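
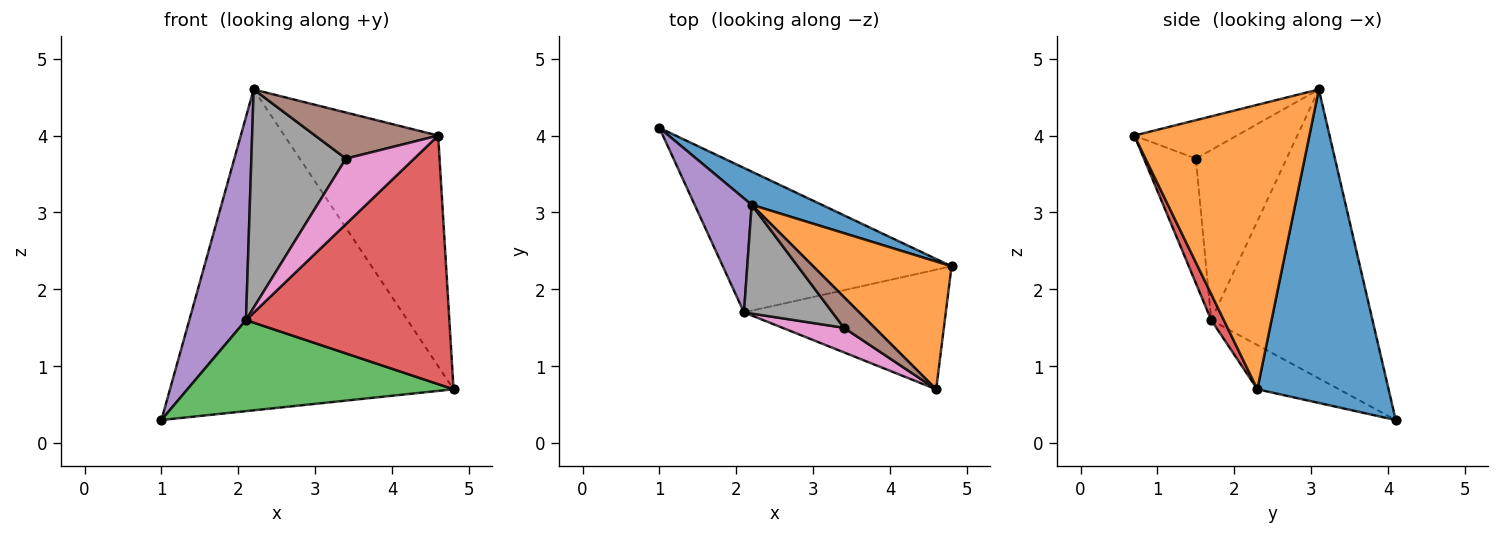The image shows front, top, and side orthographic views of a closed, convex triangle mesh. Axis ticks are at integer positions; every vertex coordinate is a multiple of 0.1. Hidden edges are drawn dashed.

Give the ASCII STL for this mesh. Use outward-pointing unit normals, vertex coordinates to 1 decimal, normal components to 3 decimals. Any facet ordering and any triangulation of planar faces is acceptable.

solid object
 facet normal 0.418 0.904 0.093
  outer loop
   vertex 2.2 3.1 4.6
   vertex 4.8 2.3 0.7
   vertex 1.0 4.1 0.3
  endloop
 endfacet
 facet normal 0.706 0.620 0.343
  outer loop
   vertex 2.2 3.1 4.6
   vertex 4.6 0.7 4.0
   vertex 4.8 2.3 0.7
  endloop
 endfacet
 facet normal -0.161 -0.526 -0.835
  outer loop
   vertex 2.1 1.7 1.6
   vertex 1.0 4.1 0.3
   vertex 4.8 2.3 0.7
  endloop
 endfacet
 facet normal 0.056 -0.900 -0.433
  outer loop
   vertex 2.1 1.7 1.6
   vertex 4.8 2.3 0.7
   vertex 4.6 0.7 4.0
  endloop
 endfacet
 facet normal -0.927 -0.326 0.183
  outer loop
   vertex 2.1 1.7 1.6
   vertex 2.2 3.1 4.6
   vertex 1.0 4.1 0.3
  endloop
 endfacet
 facet normal -0.570 -0.684 0.456
  outer loop
   vertex 3.4 1.5 3.7
   vertex 4.6 0.7 4.0
   vertex 2.2 3.1 4.6
  endloop
 endfacet
 facet normal -0.580 -0.763 0.286
  outer loop
   vertex 3.4 1.5 3.7
   vertex 2.1 1.7 1.6
   vertex 4.6 0.7 4.0
  endloop
 endfacet
 facet normal -0.651 -0.679 0.339
  outer loop
   vertex 3.4 1.5 3.7
   vertex 2.2 3.1 4.6
   vertex 2.1 1.7 1.6
  endloop
 endfacet
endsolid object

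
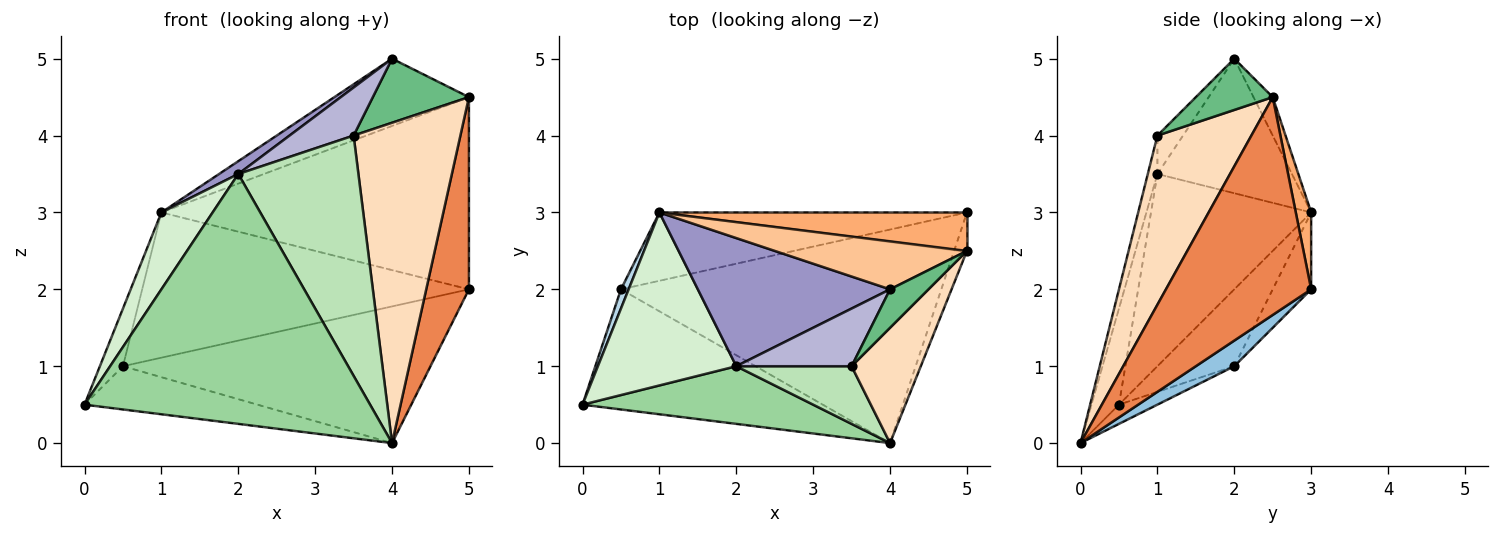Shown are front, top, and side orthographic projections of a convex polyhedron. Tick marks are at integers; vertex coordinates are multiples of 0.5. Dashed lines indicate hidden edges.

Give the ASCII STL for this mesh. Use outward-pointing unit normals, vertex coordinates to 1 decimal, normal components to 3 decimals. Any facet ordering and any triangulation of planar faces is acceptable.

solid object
 facet normal -0.075 0.338 -0.938
  outer loop
   vertex 0.5 2.0 1.0
   vertex 4.0 0.0 0.0
   vertex 0.0 0.5 0.5
  endloop
 endfacet
 facet normal 0.067 0.538 -0.840
  outer loop
   vertex 0.5 2.0 1.0
   vertex 5.0 3.0 2.0
   vertex 4.0 0.0 0.0
  endloop
 endfacet
 facet normal -0.953 0.286 0.095
  outer loop
   vertex 0.5 2.0 1.0
   vertex 0.0 0.5 0.5
   vertex 1.0 3.0 3.0
  endloop
 endfacet
 facet normal -0.106 0.900 -0.423
  outer loop
   vertex 0.5 2.0 1.0
   vertex 1.0 3.0 3.0
   vertex 5.0 3.0 2.0
  endloop
 endfacet
 facet normal 0.958 -0.282 -0.056
  outer loop
   vertex 5.0 2.5 4.5
   vertex 4.0 0.0 0.0
   vertex 5.0 3.0 2.0
  endloop
 endfacet
 facet normal 0.049 0.979 0.196
  outer loop
   vertex 5.0 2.5 4.5
   vertex 5.0 3.0 2.0
   vertex 1.0 3.0 3.0
  endloop
 endfacet
 facet normal -0.115 0.808 0.577
  outer loop
   vertex 5.0 2.5 4.5
   vertex 1.0 3.0 3.0
   vertex 4.0 2.0 5.0
  endloop
 endfacet
 facet normal 0.638 -0.725 0.261
  outer loop
   vertex 5.0 2.5 4.5
   vertex 3.5 1.0 4.0
   vertex 4.0 0.0 0.0
  endloop
 endfacet
 facet normal 0.566 -0.707 0.424
  outer loop
   vertex 5.0 2.5 4.5
   vertex 4.0 2.0 5.0
   vertex 3.5 1.0 4.0
  endloop
 endfacet
 facet normal -0.093 -0.970 0.224
  outer loop
   vertex 2.0 1.0 3.5
   vertex 0.0 0.5 0.5
   vertex 4.0 0.0 0.0
  endloop
 endfacet
 facet normal -0.078 -0.969 0.233
  outer loop
   vertex 2.0 1.0 3.5
   vertex 4.0 0.0 0.0
   vertex 3.5 1.0 4.0
  endloop
 endfacet
 facet normal -0.785 -0.251 0.566
  outer loop
   vertex 2.0 1.0 3.5
   vertex 1.0 3.0 3.0
   vertex 0.0 0.5 0.5
  endloop
 endfacet
 facet normal -0.572 -0.082 0.816
  outer loop
   vertex 2.0 1.0 3.5
   vertex 4.0 2.0 5.0
   vertex 1.0 3.0 3.0
  endloop
 endfacet
 facet normal -0.248 -0.620 0.744
  outer loop
   vertex 2.0 1.0 3.5
   vertex 3.5 1.0 4.0
   vertex 4.0 2.0 5.0
  endloop
 endfacet
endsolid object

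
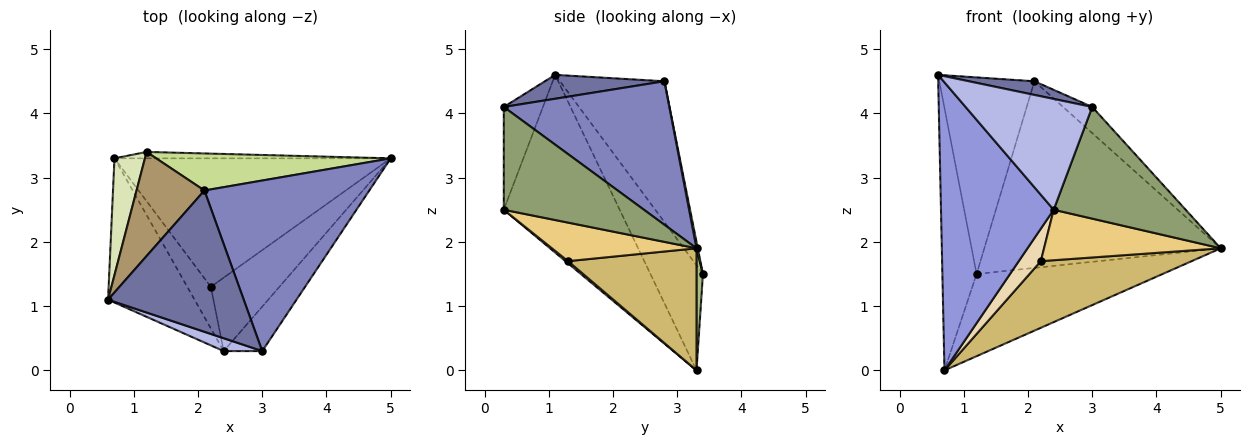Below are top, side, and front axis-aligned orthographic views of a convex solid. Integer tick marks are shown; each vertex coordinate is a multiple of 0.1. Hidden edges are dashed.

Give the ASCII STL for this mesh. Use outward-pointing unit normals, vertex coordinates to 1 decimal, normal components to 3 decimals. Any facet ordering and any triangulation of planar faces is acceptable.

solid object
 facet normal 0.173 -0.095 0.980
  outer loop
   vertex 2.1 2.8 4.5
   vertex 0.6 1.1 4.6
   vertex 3.0 0.3 4.1
  endloop
 endfacet
 facet normal 0.652 0.115 0.749
  outer loop
   vertex 2.1 2.8 4.5
   vertex 3.0 0.3 4.1
   vertex 5.0 3.3 1.9
  endloop
 endfacet
 facet normal -0.677 -0.658 -0.329
  outer loop
   vertex 2.4 0.3 2.5
   vertex 0.6 1.1 4.6
   vertex 0.7 3.3 0.0
  endloop
 endfacet
 facet normal -0.294 -0.950 0.110
  outer loop
   vertex 2.4 0.3 2.5
   vertex 3.0 0.3 4.1
   vertex 0.6 1.1 4.6
  endloop
 endfacet
 facet normal 0.702 -0.661 -0.263
  outer loop
   vertex 2.4 0.3 2.5
   vertex 5.0 3.3 1.9
   vertex 3.0 0.3 4.1
  endloop
 endfacet
 facet normal 0.034 0.996 -0.078
  outer loop
   vertex 1.2 3.4 1.5
   vertex 5.0 3.3 1.9
   vertex 0.7 3.3 0.0
  endloop
 endfacet
 facet normal 0.005 0.981 0.195
  outer loop
   vertex 1.2 3.4 1.5
   vertex 2.1 2.8 4.5
   vertex 5.0 3.3 1.9
  endloop
 endfacet
 facet normal -0.814 0.531 0.236
  outer loop
   vertex 1.2 3.4 1.5
   vertex 0.7 3.3 0.0
   vertex 0.6 1.1 4.6
  endloop
 endfacet
 facet normal -0.696 0.634 0.336
  outer loop
   vertex 1.2 3.4 1.5
   vertex 0.6 1.1 4.6
   vertex 2.1 2.8 4.5
  endloop
 endfacet
 facet normal 0.365 -0.429 -0.826
  outer loop
   vertex 2.2 1.3 1.7
   vertex 0.7 3.3 0.0
   vertex 5.0 3.3 1.9
  endloop
 endfacet
 facet normal 0.421 -0.514 -0.748
  outer loop
   vertex 2.2 1.3 1.7
   vertex 5.0 3.3 1.9
   vertex 2.4 0.3 2.5
  endloop
 endfacet
 facet normal 0.071 -0.614 -0.786
  outer loop
   vertex 2.2 1.3 1.7
   vertex 2.4 0.3 2.5
   vertex 0.7 3.3 0.0
  endloop
 endfacet
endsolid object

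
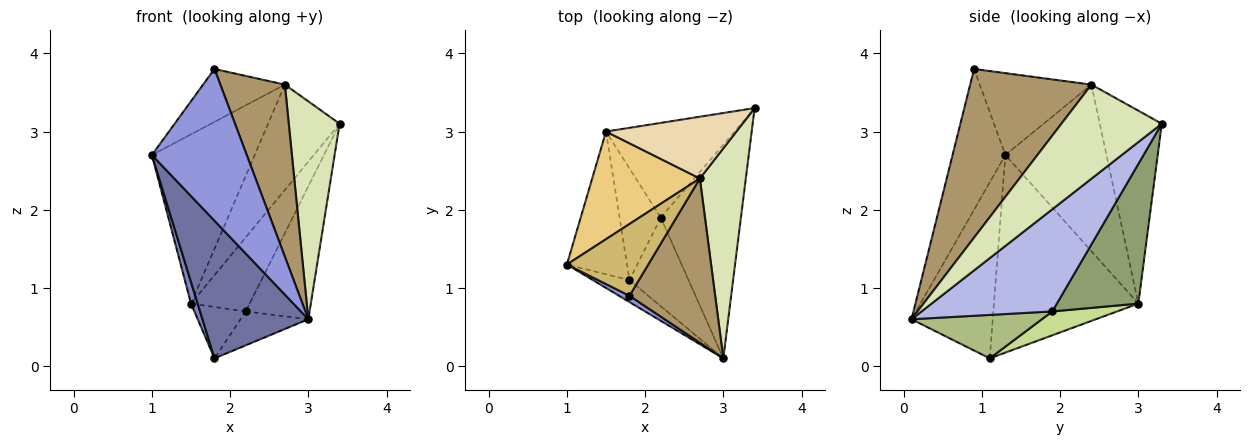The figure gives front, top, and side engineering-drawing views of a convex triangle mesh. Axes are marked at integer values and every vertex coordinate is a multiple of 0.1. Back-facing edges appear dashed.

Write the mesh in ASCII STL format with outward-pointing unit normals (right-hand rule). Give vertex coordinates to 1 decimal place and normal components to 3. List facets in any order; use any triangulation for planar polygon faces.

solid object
 facet normal -0.604 -0.787 -0.125
  outer loop
   vertex 1.8 1.1 0.1
   vertex 3.0 0.1 0.6
   vertex 1.0 1.3 2.7
  endloop
 endfacet
 facet normal -0.956 -0.044 -0.291
  outer loop
   vertex 1.5 3.0 0.8
   vertex 1.8 1.1 0.1
   vertex 1.0 1.3 2.7
  endloop
 endfacet
 facet normal -0.486 -0.873 0.036
  outer loop
   vertex 1.8 0.9 3.8
   vertex 1.0 1.3 2.7
   vertex 3.0 0.1 0.6
  endloop
 endfacet
 facet normal 0.734 0.358 -0.576
  outer loop
   vertex 2.2 1.9 0.7
   vertex 3.4 3.3 3.1
   vertex 3.0 0.1 0.6
  endloop
 endfacet
 facet normal 0.650 0.468 -0.598
  outer loop
   vertex 2.2 1.9 0.7
   vertex 1.5 3.0 0.8
   vertex 3.4 3.3 3.1
  endloop
 endfacet
 facet normal 0.566 0.294 -0.770
  outer loop
   vertex 2.2 1.9 0.7
   vertex 3.0 0.1 0.6
   vertex 1.8 1.1 0.1
  endloop
 endfacet
 facet normal 0.466 0.370 -0.804
  outer loop
   vertex 2.2 1.9 0.7
   vertex 1.8 1.1 0.1
   vertex 1.5 3.0 0.8
  endloop
 endfacet
 facet normal 0.818 -0.414 0.399
  outer loop
   vertex 2.7 2.4 3.6
   vertex 3.0 0.1 0.6
   vertex 3.4 3.3 3.1
  endloop
 endfacet
 facet normal 0.805 -0.429 0.409
  outer loop
   vertex 2.7 2.4 3.6
   vertex 1.8 0.9 3.8
   vertex 3.0 0.1 0.6
  endloop
 endfacet
 facet normal -0.629 0.461 0.625
  outer loop
   vertex 2.7 2.4 3.6
   vertex 1.0 1.3 2.7
   vertex 1.8 0.9 3.8
  endloop
 endfacet
 facet normal -0.639 0.649 0.413
  outer loop
   vertex 2.7 2.4 3.6
   vertex 1.5 3.0 0.8
   vertex 1.0 1.3 2.7
  endloop
 endfacet
 facet normal -0.599 0.691 0.405
  outer loop
   vertex 2.7 2.4 3.6
   vertex 3.4 3.3 3.1
   vertex 1.5 3.0 0.8
  endloop
 endfacet
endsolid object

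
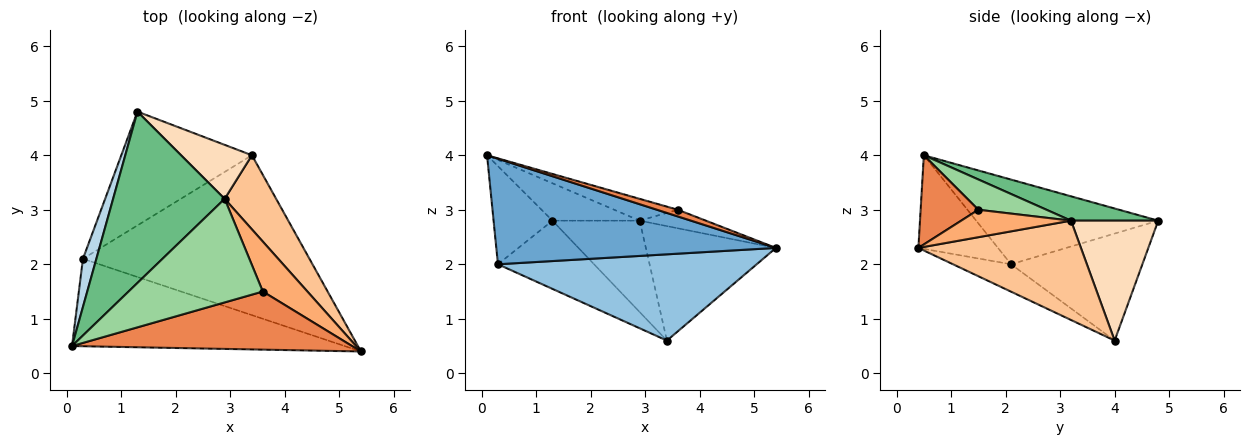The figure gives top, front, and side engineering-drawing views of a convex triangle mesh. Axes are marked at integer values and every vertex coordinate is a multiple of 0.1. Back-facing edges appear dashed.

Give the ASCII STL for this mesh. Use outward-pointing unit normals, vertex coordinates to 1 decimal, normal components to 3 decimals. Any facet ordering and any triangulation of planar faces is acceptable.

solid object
 facet normal -0.214 -0.752 -0.623
  outer loop
   vertex 0.3 2.1 2.0
   vertex 5.4 0.4 2.3
   vertex 0.1 0.5 4.0
  endloop
 endfacet
 facet normal -0.106 -0.472 -0.875
  outer loop
   vertex 0.3 2.1 2.0
   vertex 3.4 4.0 0.6
   vertex 5.4 0.4 2.3
  endloop
 endfacet
 facet normal -0.941 0.304 0.149
  outer loop
   vertex 0.3 2.1 2.0
   vertex 0.1 0.5 4.0
   vertex 1.3 4.8 2.8
  endloop
 endfacet
 facet normal -0.575 0.421 -0.702
  outer loop
   vertex 0.3 2.1 2.0
   vertex 1.3 4.8 2.8
   vertex 3.4 4.0 0.6
  endloop
 endfacet
 facet normal 0.302 -0.109 0.947
  outer loop
   vertex 3.6 1.5 3.0
   vertex 0.1 0.5 4.0
   vertex 5.4 0.4 2.3
  endloop
 endfacet
 facet normal 0.500 0.301 0.812
  outer loop
   vertex 2.9 3.2 2.8
   vertex 3.6 1.5 3.0
   vertex 5.4 0.4 2.3
  endloop
 endfacet
 facet normal 0.724 0.579 0.375
  outer loop
   vertex 2.9 3.2 2.8
   vertex 5.4 0.4 2.3
   vertex 3.4 4.0 0.6
  endloop
 endfacet
 facet normal 0.652 0.652 0.386
  outer loop
   vertex 2.9 3.2 2.8
   vertex 3.4 4.0 0.6
   vertex 1.3 4.8 2.8
  endloop
 endfacet
 facet normal 0.208 0.208 0.956
  outer loop
   vertex 2.9 3.2 2.8
   vertex 1.3 4.8 2.8
   vertex 0.1 0.5 4.0
  endloop
 endfacet
 facet normal 0.216 0.201 0.956
  outer loop
   vertex 2.9 3.2 2.8
   vertex 0.1 0.5 4.0
   vertex 3.6 1.5 3.0
  endloop
 endfacet
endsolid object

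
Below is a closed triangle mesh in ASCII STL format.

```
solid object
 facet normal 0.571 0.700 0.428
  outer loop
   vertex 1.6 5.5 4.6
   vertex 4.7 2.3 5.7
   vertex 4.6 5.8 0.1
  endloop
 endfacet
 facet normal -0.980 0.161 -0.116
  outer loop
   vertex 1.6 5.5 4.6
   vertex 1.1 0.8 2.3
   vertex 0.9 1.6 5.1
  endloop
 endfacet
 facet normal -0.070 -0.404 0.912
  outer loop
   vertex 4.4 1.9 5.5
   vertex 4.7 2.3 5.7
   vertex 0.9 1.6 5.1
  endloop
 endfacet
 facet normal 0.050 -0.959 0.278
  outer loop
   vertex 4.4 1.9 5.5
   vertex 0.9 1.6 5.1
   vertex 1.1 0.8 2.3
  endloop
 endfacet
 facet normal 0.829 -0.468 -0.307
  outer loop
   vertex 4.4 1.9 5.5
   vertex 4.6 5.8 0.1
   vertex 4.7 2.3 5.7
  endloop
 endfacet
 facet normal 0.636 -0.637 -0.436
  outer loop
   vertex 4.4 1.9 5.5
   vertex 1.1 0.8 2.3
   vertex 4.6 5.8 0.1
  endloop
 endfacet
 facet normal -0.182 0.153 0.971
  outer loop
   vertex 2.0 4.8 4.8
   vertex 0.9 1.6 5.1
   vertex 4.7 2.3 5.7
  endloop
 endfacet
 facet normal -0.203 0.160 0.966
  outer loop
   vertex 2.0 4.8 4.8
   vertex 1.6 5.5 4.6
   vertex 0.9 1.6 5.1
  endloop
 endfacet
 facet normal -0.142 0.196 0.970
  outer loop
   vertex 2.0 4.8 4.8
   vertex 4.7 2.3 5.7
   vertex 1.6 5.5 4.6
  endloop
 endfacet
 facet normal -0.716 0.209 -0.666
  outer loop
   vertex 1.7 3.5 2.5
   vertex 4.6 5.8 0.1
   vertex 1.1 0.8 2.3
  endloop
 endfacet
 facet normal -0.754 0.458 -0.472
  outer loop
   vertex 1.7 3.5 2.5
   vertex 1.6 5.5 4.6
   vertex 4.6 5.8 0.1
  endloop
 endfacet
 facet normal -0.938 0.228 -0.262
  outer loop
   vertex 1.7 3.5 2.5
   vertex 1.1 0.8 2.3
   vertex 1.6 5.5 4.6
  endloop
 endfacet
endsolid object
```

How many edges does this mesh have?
18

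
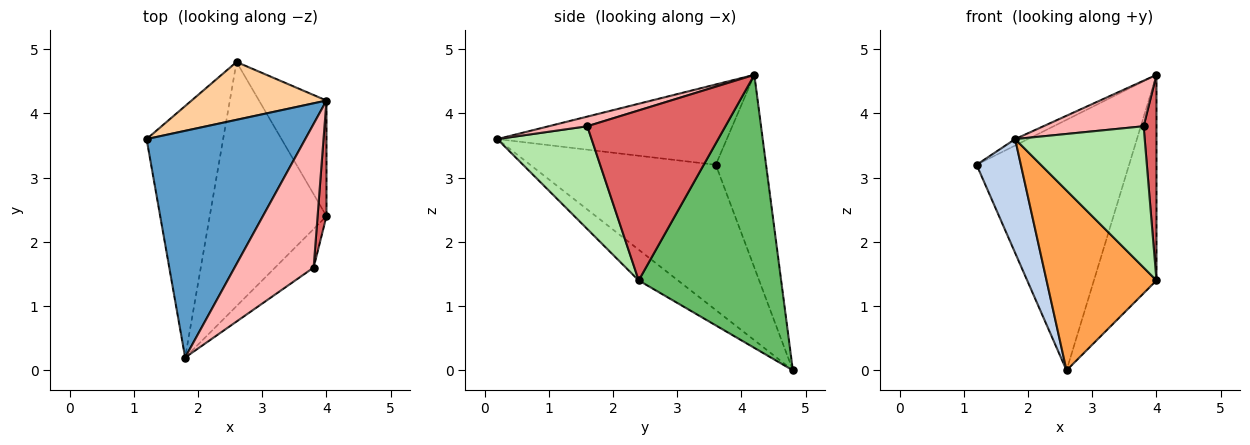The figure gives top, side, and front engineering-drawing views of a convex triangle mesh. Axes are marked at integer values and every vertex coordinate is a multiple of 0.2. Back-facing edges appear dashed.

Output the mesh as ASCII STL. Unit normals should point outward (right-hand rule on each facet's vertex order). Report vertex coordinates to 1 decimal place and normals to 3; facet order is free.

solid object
 facet normal -0.451 0.025 0.892
  outer loop
   vertex 4.0 4.2 4.6
   vertex 1.2 3.6 3.2
   vertex 1.8 0.2 3.6
  endloop
 endfacet
 facet normal -0.866 -0.206 -0.456
  outer loop
   vertex 2.6 4.8 0.0
   vertex 1.8 0.2 3.6
   vertex 1.2 3.6 3.2
  endloop
 endfacet
 facet normal -0.207 -0.580 -0.788
  outer loop
   vertex 2.6 4.8 0.0
   vertex 4.0 2.4 1.4
   vertex 1.8 0.2 3.6
  endloop
 endfacet
 facet normal -0.306 0.928 0.214
  outer loop
   vertex 2.6 4.8 0.0
   vertex 1.2 3.6 3.2
   vertex 4.0 4.2 4.6
  endloop
 endfacet
 facet normal 0.893 0.392 -0.221
  outer loop
   vertex 2.6 4.8 0.0
   vertex 4.0 4.2 4.6
   vertex 4.0 2.4 1.4
  endloop
 endfacet
 facet normal 0.574 -0.790 -0.215
  outer loop
   vertex 3.8 1.6 3.8
   vertex 1.8 0.2 3.6
   vertex 4.0 2.4 1.4
  endloop
 endfacet
 facet normal 0.994 -0.092 0.052
  outer loop
   vertex 3.8 1.6 3.8
   vertex 4.0 2.4 1.4
   vertex 4.0 4.2 4.6
  endloop
 endfacet
 facet normal 0.115 -0.300 0.947
  outer loop
   vertex 3.8 1.6 3.8
   vertex 4.0 4.2 4.6
   vertex 1.8 0.2 3.6
  endloop
 endfacet
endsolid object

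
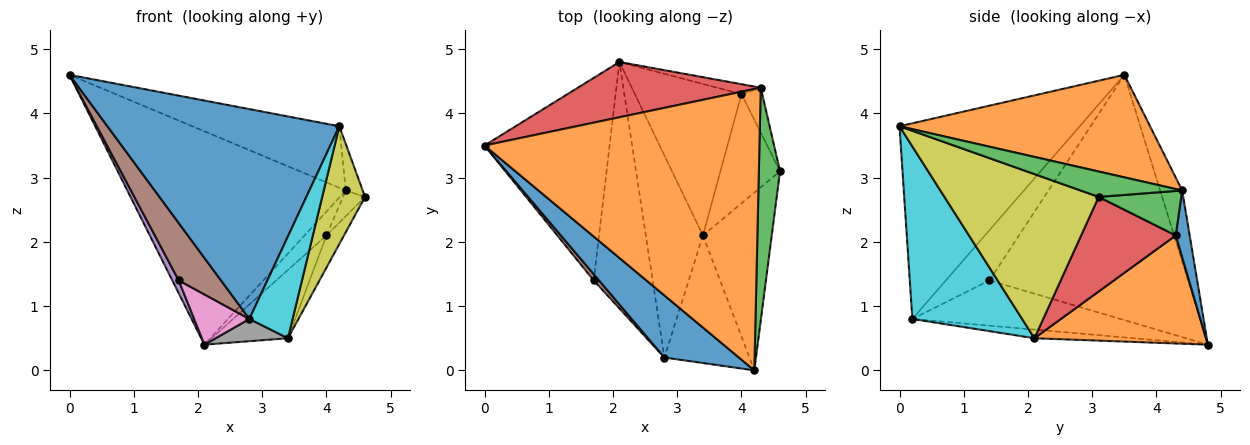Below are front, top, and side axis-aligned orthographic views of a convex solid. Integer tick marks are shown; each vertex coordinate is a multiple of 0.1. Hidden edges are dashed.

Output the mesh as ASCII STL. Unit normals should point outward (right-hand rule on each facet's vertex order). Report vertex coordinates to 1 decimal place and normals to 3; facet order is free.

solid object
 facet normal -0.597 -0.769 0.228
  outer loop
   vertex 2.8 0.2 0.8
   vertex 4.2 0.0 3.8
   vertex 0.0 3.5 4.6
  endloop
 endfacet
 facet normal 0.342 0.201 0.918
  outer loop
   vertex 4.3 4.4 2.8
   vertex 0.0 3.5 4.6
   vertex 4.2 0.0 3.8
  endloop
 endfacet
 facet normal 0.762 0.127 0.635
  outer loop
   vertex 4.3 4.4 2.8
   vertex 4.2 0.0 3.8
   vertex 4.6 3.1 2.7
  endloop
 endfacet
 facet normal -0.097 0.963 0.250
  outer loop
   vertex 4.3 4.4 2.8
   vertex 2.1 4.8 0.4
   vertex 0.0 3.5 4.6
  endloop
 endfacet
 facet normal -0.890 -0.029 -0.454
  outer loop
   vertex 1.7 1.4 1.4
   vertex 0.0 3.5 4.6
   vertex 2.1 4.8 0.4
  endloop
 endfacet
 facet normal -0.716 -0.694 0.075
  outer loop
   vertex 1.7 1.4 1.4
   vertex 2.8 0.2 0.8
   vertex 0.0 3.5 4.6
  endloop
 endfacet
 facet normal -0.601 -0.160 -0.783
  outer loop
   vertex 1.7 1.4 1.4
   vertex 2.1 4.8 0.4
   vertex 2.8 0.2 0.8
  endloop
 endfacet
 facet normal -0.149 -0.108 -0.983
  outer loop
   vertex 3.4 2.1 0.5
   vertex 2.8 0.2 0.8
   vertex 2.1 4.8 0.4
  endloop
 endfacet
 facet normal 0.893 -0.248 -0.375
  outer loop
   vertex 3.4 2.1 0.5
   vertex 4.6 3.1 2.7
   vertex 4.2 0.0 3.8
  endloop
 endfacet
 facet normal 0.846 -0.333 -0.417
  outer loop
   vertex 3.4 2.1 0.5
   vertex 4.2 0.0 3.8
   vertex 2.8 0.2 0.8
  endloop
 endfacet
 facet normal 0.505 0.797 -0.330
  outer loop
   vertex 4.0 4.3 2.1
   vertex 2.1 4.8 0.4
   vertex 4.3 4.4 2.8
  endloop
 endfacet
 facet normal 0.679 0.302 -0.670
  outer loop
   vertex 4.0 4.3 2.1
   vertex 3.4 2.1 0.5
   vertex 2.1 4.8 0.4
  endloop
 endfacet
 facet normal 0.881 0.235 -0.411
  outer loop
   vertex 4.0 4.3 2.1
   vertex 4.3 4.4 2.8
   vertex 4.6 3.1 2.7
  endloop
 endfacet
 facet normal 0.836 0.155 -0.526
  outer loop
   vertex 4.0 4.3 2.1
   vertex 4.6 3.1 2.7
   vertex 3.4 2.1 0.5
  endloop
 endfacet
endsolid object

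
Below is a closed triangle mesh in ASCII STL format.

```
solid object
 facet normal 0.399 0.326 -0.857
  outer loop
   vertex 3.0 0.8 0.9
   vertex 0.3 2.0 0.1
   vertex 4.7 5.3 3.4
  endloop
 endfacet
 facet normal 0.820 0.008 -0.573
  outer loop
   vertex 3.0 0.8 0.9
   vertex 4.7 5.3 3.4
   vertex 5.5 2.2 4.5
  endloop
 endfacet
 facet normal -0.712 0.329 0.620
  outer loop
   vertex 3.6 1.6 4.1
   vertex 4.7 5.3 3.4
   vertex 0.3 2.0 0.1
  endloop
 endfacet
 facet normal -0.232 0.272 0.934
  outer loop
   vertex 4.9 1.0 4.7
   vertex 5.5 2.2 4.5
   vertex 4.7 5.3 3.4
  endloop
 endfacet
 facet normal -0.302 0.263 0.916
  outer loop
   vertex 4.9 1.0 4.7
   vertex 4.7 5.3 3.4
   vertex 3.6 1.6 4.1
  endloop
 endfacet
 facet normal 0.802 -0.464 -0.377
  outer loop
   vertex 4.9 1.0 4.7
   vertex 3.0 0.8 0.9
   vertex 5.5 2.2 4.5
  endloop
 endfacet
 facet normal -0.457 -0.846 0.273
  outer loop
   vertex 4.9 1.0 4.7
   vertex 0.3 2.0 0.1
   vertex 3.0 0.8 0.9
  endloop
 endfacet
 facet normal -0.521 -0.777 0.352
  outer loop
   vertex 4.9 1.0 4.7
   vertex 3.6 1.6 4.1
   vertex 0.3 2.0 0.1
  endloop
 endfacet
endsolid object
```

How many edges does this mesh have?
12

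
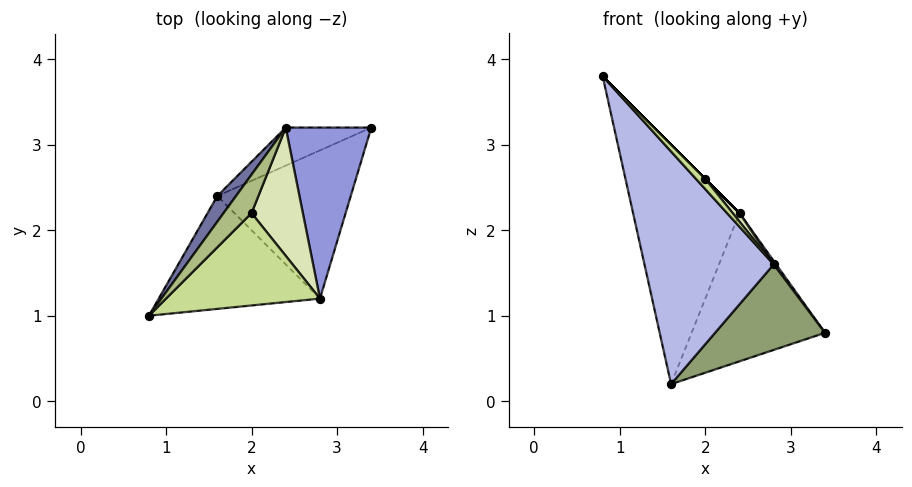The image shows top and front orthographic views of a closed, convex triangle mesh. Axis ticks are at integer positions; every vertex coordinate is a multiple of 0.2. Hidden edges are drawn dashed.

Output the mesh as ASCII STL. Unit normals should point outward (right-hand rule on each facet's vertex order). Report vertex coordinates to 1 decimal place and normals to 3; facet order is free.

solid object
 facet normal -0.783 0.618 0.066
  outer loop
   vertex 1.6 2.4 0.2
   vertex 0.8 1.0 3.8
   vertex 2.4 3.2 2.2
  endloop
 endfacet
 facet normal -0.328 0.915 -0.235
  outer loop
   vertex 1.6 2.4 0.2
   vertex 2.4 3.2 2.2
   vertex 3.4 3.2 0.8
  endloop
 endfacet
 facet normal 0.814 -0.012 0.581
  outer loop
   vertex 2.8 1.2 1.6
   vertex 3.4 3.2 0.8
   vertex 2.4 3.2 2.2
  endloop
 endfacet
 facet normal -0.364 -0.838 -0.407
  outer loop
   vertex 2.8 1.2 1.6
   vertex 0.8 1.0 3.8
   vertex 1.6 2.4 0.2
  endloop
 endfacet
 facet normal 0.455 -0.445 -0.771
  outer loop
   vertex 2.8 1.2 1.6
   vertex 1.6 2.4 0.2
   vertex 3.4 3.2 0.8
  endloop
 endfacet
 facet normal 0.707 0.000 0.707
  outer loop
   vertex 2.0 2.2 2.6
   vertex 2.4 3.2 2.2
   vertex 0.8 1.0 3.8
  endloop
 endfacet
 facet normal 0.741 -0.074 0.667
  outer loop
   vertex 2.0 2.2 2.6
   vertex 0.8 1.0 3.8
   vertex 2.8 1.2 1.6
  endloop
 endfacet
 facet normal 0.759 -0.043 0.650
  outer loop
   vertex 2.0 2.2 2.6
   vertex 2.8 1.2 1.6
   vertex 2.4 3.2 2.2
  endloop
 endfacet
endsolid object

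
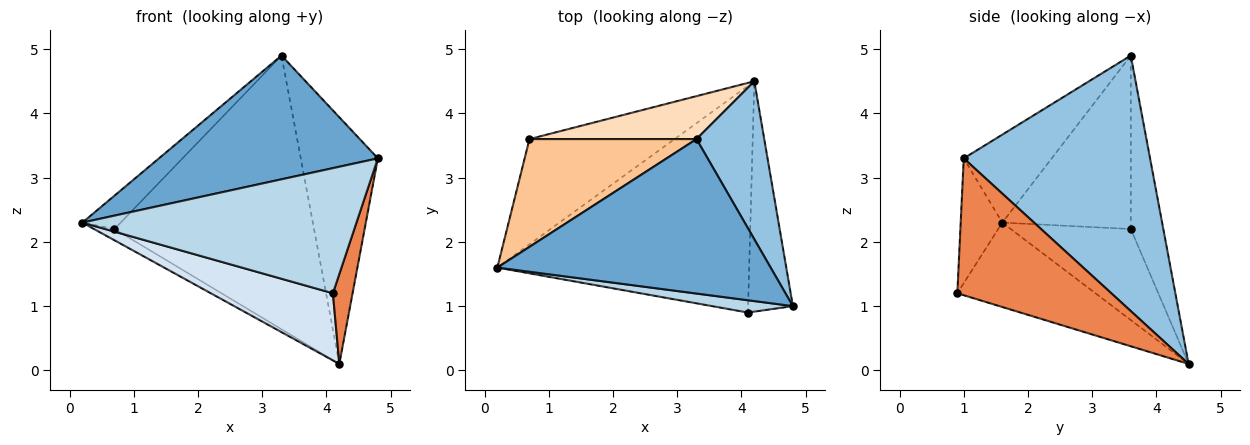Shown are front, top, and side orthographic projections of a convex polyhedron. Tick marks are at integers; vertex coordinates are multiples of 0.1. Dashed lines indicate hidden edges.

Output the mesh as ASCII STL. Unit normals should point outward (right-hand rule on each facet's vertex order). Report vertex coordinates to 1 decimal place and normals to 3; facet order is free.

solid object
 facet normal -0.244 -0.606 0.757
  outer loop
   vertex 3.3 3.6 4.9
   vertex 0.2 1.6 2.3
   vertex 4.8 1.0 3.3
  endloop
 endfacet
 facet normal 0.897 0.371 0.238
  outer loop
   vertex 3.3 3.6 4.9
   vertex 4.8 1.0 3.3
   vertex 4.2 4.5 0.1
  endloop
 endfacet
 facet normal -0.149 -0.984 0.097
  outer loop
   vertex 4.1 0.9 1.2
   vertex 4.8 1.0 3.3
   vertex 0.2 1.6 2.3
  endloop
 endfacet
 facet normal -0.306 -0.270 -0.913
  outer loop
   vertex 4.1 0.9 1.2
   vertex 0.2 1.6 2.3
   vertex 4.2 4.5 0.1
  endloop
 endfacet
 facet normal 0.943 -0.121 -0.309
  outer loop
   vertex 4.1 0.9 1.2
   vertex 4.2 4.5 0.1
   vertex 4.8 1.0 3.3
  endloop
 endfacet
 facet normal -0.529 0.090 -0.844
  outer loop
   vertex 0.7 3.6 2.2
   vertex 4.2 4.5 0.1
   vertex 0.2 1.6 2.3
  endloop
 endfacet
 facet normal -0.704 0.210 0.678
  outer loop
   vertex 0.7 3.6 2.2
   vertex 0.2 1.6 2.3
   vertex 3.3 3.6 4.9
  endloop
 endfacet
 facet normal -0.159 0.975 0.153
  outer loop
   vertex 0.7 3.6 2.2
   vertex 3.3 3.6 4.9
   vertex 4.2 4.5 0.1
  endloop
 endfacet
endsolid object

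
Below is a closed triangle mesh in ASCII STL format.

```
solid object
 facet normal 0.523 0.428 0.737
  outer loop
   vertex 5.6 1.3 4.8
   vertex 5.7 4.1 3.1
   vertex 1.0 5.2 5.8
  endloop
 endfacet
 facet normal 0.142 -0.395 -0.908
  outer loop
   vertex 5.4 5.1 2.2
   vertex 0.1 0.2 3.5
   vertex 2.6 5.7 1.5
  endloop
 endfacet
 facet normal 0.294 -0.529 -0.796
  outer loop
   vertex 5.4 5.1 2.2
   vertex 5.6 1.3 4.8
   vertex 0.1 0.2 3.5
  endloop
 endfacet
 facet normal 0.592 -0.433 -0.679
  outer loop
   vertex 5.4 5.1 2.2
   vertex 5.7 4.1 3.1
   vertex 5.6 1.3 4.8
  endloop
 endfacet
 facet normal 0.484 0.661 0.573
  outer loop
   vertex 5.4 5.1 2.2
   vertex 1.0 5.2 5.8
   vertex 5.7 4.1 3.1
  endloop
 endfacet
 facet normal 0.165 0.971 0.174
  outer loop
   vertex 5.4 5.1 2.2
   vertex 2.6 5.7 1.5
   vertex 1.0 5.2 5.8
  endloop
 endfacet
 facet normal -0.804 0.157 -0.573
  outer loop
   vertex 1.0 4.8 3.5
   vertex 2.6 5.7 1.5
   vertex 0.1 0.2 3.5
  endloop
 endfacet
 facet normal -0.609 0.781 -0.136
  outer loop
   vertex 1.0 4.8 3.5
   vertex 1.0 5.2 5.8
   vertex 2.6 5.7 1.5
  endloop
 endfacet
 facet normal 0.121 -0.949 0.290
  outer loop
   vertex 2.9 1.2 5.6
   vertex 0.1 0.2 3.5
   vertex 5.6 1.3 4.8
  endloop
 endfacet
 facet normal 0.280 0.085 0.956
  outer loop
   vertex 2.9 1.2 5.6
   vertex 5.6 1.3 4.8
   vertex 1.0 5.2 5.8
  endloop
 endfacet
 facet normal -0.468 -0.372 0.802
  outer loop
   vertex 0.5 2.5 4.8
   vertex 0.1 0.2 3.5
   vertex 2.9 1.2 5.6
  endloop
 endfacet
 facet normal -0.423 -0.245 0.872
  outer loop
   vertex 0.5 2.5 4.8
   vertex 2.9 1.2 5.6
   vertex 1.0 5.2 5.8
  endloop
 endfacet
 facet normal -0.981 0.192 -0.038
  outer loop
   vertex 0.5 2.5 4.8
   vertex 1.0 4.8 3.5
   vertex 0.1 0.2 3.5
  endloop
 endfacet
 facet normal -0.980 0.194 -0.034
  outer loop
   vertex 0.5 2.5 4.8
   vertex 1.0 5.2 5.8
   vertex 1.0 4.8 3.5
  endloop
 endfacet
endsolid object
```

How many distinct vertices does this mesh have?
9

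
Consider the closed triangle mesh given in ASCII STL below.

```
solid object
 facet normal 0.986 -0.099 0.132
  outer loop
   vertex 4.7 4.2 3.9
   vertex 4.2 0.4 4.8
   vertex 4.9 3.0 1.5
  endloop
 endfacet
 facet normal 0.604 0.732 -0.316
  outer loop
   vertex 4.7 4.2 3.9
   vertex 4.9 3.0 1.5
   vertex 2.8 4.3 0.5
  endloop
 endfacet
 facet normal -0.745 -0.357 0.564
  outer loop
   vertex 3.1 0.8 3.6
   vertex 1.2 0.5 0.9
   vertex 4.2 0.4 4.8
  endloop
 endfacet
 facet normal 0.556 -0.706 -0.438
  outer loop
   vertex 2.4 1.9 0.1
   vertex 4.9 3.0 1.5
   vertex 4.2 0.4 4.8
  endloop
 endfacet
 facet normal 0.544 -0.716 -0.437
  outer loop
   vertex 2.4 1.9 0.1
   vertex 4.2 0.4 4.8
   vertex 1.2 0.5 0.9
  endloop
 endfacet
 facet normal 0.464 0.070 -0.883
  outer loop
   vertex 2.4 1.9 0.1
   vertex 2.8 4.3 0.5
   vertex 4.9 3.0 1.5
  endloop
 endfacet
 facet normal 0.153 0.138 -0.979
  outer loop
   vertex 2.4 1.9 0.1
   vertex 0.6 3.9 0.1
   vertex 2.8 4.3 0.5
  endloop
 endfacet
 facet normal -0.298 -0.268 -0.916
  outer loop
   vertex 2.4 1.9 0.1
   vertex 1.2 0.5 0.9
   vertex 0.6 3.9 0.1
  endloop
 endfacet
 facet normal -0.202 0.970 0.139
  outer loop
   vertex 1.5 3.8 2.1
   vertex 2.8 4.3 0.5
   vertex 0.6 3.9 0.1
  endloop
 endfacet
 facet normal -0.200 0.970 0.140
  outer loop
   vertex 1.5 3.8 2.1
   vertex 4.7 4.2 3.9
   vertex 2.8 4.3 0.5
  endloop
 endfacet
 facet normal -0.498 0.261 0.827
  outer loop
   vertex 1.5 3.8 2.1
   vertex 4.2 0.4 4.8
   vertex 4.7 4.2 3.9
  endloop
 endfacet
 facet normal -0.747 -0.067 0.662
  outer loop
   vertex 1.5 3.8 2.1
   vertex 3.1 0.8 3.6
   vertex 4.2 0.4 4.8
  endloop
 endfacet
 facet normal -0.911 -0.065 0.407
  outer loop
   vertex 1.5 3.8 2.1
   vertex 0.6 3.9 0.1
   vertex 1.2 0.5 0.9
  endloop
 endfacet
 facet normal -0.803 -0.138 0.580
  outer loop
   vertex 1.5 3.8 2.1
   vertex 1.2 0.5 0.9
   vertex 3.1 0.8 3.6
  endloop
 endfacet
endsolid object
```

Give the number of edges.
21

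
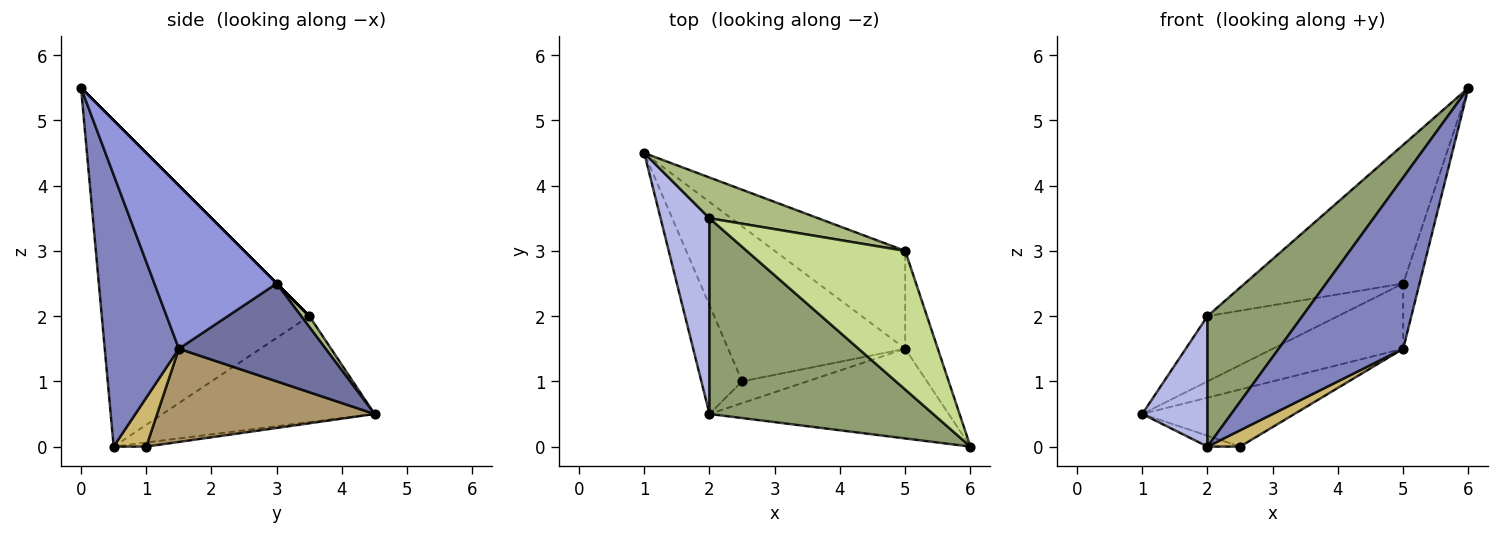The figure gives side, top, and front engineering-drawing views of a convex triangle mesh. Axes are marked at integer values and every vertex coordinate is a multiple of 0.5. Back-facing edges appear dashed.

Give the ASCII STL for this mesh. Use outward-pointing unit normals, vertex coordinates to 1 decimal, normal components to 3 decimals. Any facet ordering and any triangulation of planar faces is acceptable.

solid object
 facet normal 0.529 0.471 -0.706
  outer loop
   vertex 5.0 1.5 1.5
   vertex 1.0 4.5 0.5
   vertex 5.0 3.0 2.5
  endloop
 endfacet
 facet normal 0.466 -0.784 -0.410
  outer loop
   vertex 5.0 1.5 1.5
   vertex 6.0 0.0 5.5
   vertex 2.0 0.5 0.0
  endloop
 endfacet
 facet normal 0.972 0.130 -0.194
  outer loop
   vertex 5.0 1.5 1.5
   vertex 5.0 3.0 2.5
   vertex 6.0 0.0 5.5
  endloop
 endfacet
 facet normal -0.874 -0.269 0.404
  outer loop
   vertex 2.0 3.5 2.0
   vertex 1.0 4.5 0.5
   vertex 2.0 0.5 0.0
  endloop
 endfacet
 facet normal -0.772 -0.353 0.529
  outer loop
   vertex 2.0 3.5 2.0
   vertex 2.0 0.5 0.0
   vertex 6.0 0.0 5.5
  endloop
 endfacet
 facet normal 0.053 0.847 0.529
  outer loop
   vertex 2.0 3.5 2.0
   vertex 5.0 3.0 2.5
   vertex 1.0 4.5 0.5
  endloop
 endfacet
 facet normal 0.000 0.707 0.707
  outer loop
   vertex 2.0 3.5 2.0
   vertex 6.0 0.0 5.5
   vertex 5.0 3.0 2.5
  endloop
 endfacet
 facet normal -0.099 0.099 -0.990
  outer loop
   vertex 2.5 1.0 0.0
   vertex 2.0 0.5 0.0
   vertex 1.0 4.5 0.5
  endloop
 endfacet
 facet normal 0.443 0.310 -0.841
  outer loop
   vertex 2.5 1.0 0.0
   vertex 1.0 4.5 0.5
   vertex 5.0 1.5 1.5
  endloop
 endfacet
 facet normal 0.514 -0.514 -0.686
  outer loop
   vertex 2.5 1.0 0.0
   vertex 5.0 1.5 1.5
   vertex 2.0 0.5 0.0
  endloop
 endfacet
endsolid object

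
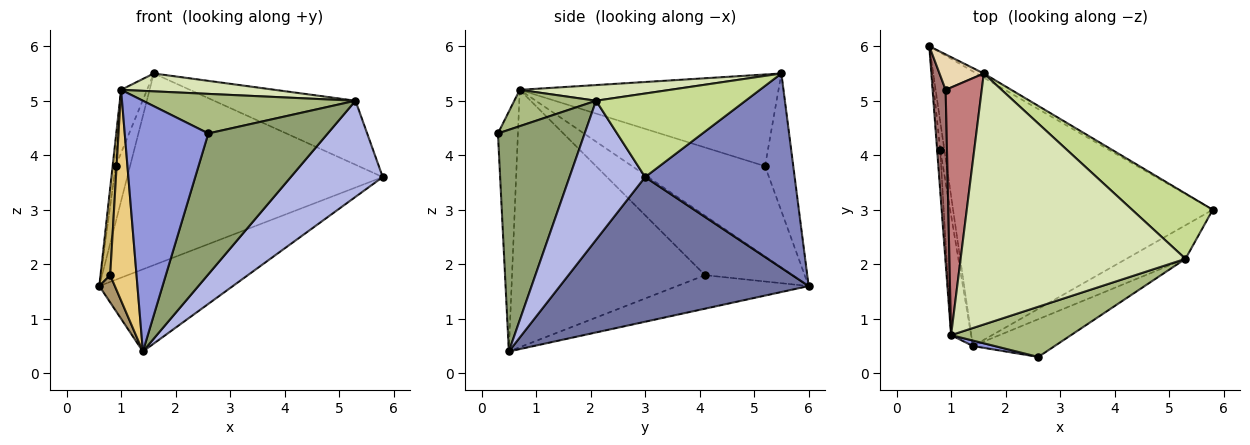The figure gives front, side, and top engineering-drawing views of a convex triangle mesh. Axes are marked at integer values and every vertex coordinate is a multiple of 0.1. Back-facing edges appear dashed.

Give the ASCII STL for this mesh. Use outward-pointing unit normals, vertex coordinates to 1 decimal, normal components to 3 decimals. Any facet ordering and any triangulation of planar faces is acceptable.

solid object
 facet normal 0.471 0.253 -0.845
  outer loop
   vertex 1.4 0.5 0.4
   vertex 0.6 6.0 1.6
   vertex 5.8 3.0 3.6
  endloop
 endfacet
 facet normal 0.505 0.863 -0.019
  outer loop
   vertex 1.6 5.5 5.5
   vertex 5.8 3.0 3.6
   vertex 0.6 6.0 1.6
  endloop
 endfacet
 facet normal -0.233 -0.972 0.021
  outer loop
   vertex 1.0 0.7 5.2
   vertex 1.4 0.5 0.4
   vertex 2.6 0.3 4.4
  endloop
 endfacet
 facet normal 0.613 -0.746 -0.260
  outer loop
   vertex 5.3 2.1 5.0
   vertex 1.4 0.5 0.4
   vertex 5.8 3.0 3.6
  endloop
 endfacet
 facet normal 0.574 -0.791 -0.212
  outer loop
   vertex 5.3 2.1 5.0
   vertex 2.6 0.3 4.4
   vertex 1.4 0.5 0.4
  endloop
 endfacet
 facet normal 0.232 -0.602 0.764
  outer loop
   vertex 5.3 2.1 5.0
   vertex 1.0 0.7 5.2
   vertex 2.6 0.3 4.4
  endloop
 endfacet
 facet normal 0.595 0.563 0.574
  outer loop
   vertex 5.3 2.1 5.0
   vertex 5.8 3.0 3.6
   vertex 1.6 5.5 5.5
  endloop
 endfacet
 facet normal 0.069 -0.071 0.995
  outer loop
   vertex 5.3 2.1 5.0
   vertex 1.6 5.5 5.5
   vertex 1.0 0.7 5.2
  endloop
 endfacet
 facet normal -0.986 -0.117 -0.122
  outer loop
   vertex 0.8 4.1 1.8
   vertex 0.6 6.0 1.6
   vertex 1.4 0.5 0.4
  endloop
 endfacet
 facet normal -0.993 -0.110 -0.052
  outer loop
   vertex 0.8 4.1 1.8
   vertex 1.0 0.7 5.2
   vertex 0.6 6.0 1.6
  endloop
 endfacet
 facet normal -0.988 -0.135 -0.077
  outer loop
   vertex 0.8 4.1 1.8
   vertex 1.4 0.5 0.4
   vertex 1.0 0.7 5.2
  endloop
 endfacet
 facet normal -0.856 0.437 0.276
  outer loop
   vertex 0.9 5.2 3.8
   vertex 1.6 5.5 5.5
   vertex 0.6 6.0 1.6
  endloop
 endfacet
 facet normal -0.989 0.023 0.143
  outer loop
   vertex 0.9 5.2 3.8
   vertex 0.6 6.0 1.6
   vertex 1.0 0.7 5.2
  endloop
 endfacet
 facet normal -0.926 0.093 0.365
  outer loop
   vertex 0.9 5.2 3.8
   vertex 1.0 0.7 5.2
   vertex 1.6 5.5 5.5
  endloop
 endfacet
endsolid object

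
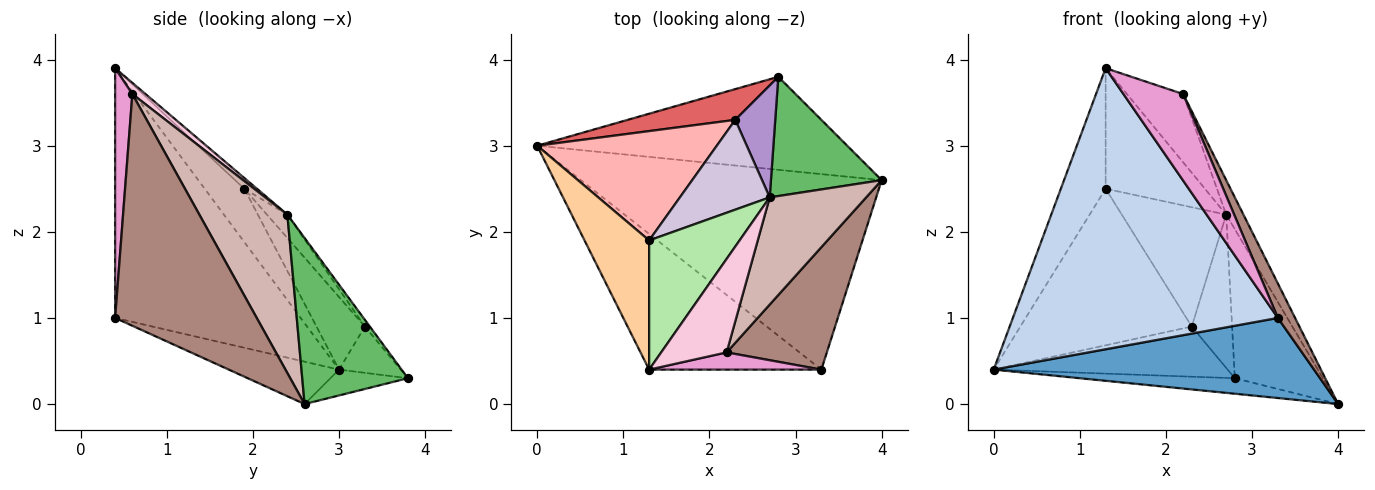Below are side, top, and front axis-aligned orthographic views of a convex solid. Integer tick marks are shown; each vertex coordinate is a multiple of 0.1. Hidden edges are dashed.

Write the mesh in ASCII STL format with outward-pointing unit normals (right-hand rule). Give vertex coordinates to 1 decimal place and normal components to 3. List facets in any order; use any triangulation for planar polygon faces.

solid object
 facet normal -0.129 -0.376 -0.918
  outer loop
   vertex 3.3 0.4 1.0
   vertex 0.0 3.0 0.4
   vertex 4.0 2.6 0.0
  endloop
 endfacet
 facet normal -0.533 -0.762 -0.368
  outer loop
   vertex 3.3 0.4 1.0
   vertex 1.3 0.4 3.9
   vertex 0.0 3.0 0.4
  endloop
 endfacet
 facet normal -0.082 0.164 -0.983
  outer loop
   vertex 2.8 3.8 0.3
   vertex 4.0 2.6 0.0
   vertex 0.0 3.0 0.4
  endloop
 endfacet
 facet normal -0.517 0.584 0.626
  outer loop
   vertex 1.3 1.9 2.5
   vertex 0.0 3.0 0.4
   vertex 1.3 0.4 3.9
  endloop
 endfacet
 facet normal 0.684 0.570 0.456
  outer loop
   vertex 2.7 2.4 2.2
   vertex 4.0 2.6 0.0
   vertex 2.8 3.8 0.3
  endloop
 endfacet
 facet normal -0.087 0.680 0.728
  outer loop
   vertex 2.7 2.4 2.2
   vertex 1.3 1.9 2.5
   vertex 1.3 0.4 3.9
  endloop
 endfacet
 facet normal -0.219 0.832 0.510
  outer loop
   vertex 2.3 3.3 0.9
   vertex 2.8 3.8 0.3
   vertex 0.0 3.0 0.4
  endloop
 endfacet
 facet normal -0.225 0.799 0.558
  outer loop
   vertex 2.3 3.3 0.9
   vertex 0.0 3.0 0.4
   vertex 1.3 1.9 2.5
  endloop
 endfacet
 facet normal -0.099 0.804 0.587
  outer loop
   vertex 2.3 3.3 0.9
   vertex 2.7 2.4 2.2
   vertex 2.8 3.8 0.3
  endloop
 endfacet
 facet normal -0.155 0.789 0.594
  outer loop
   vertex 2.3 3.3 0.9
   vertex 1.3 1.9 2.5
   vertex 2.7 2.4 2.2
  endloop
 endfacet
 facet normal 0.912 -0.111 0.394
  outer loop
   vertex 2.2 0.6 3.6
   vertex 3.3 0.4 1.0
   vertex 4.0 2.6 0.0
  endloop
 endfacet
 facet normal 0.843 0.165 0.513
  outer loop
   vertex 2.2 0.6 3.6
   vertex 4.0 2.6 0.0
   vertex 2.7 2.4 2.2
  endloop
 endfacet
 facet normal 0.272 -0.944 0.188
  outer loop
   vertex 2.2 0.6 3.6
   vertex 1.3 0.4 3.9
   vertex 3.3 0.4 1.0
  endloop
 endfacet
 facet normal 0.137 0.584 0.800
  outer loop
   vertex 2.2 0.6 3.6
   vertex 2.7 2.4 2.2
   vertex 1.3 0.4 3.9
  endloop
 endfacet
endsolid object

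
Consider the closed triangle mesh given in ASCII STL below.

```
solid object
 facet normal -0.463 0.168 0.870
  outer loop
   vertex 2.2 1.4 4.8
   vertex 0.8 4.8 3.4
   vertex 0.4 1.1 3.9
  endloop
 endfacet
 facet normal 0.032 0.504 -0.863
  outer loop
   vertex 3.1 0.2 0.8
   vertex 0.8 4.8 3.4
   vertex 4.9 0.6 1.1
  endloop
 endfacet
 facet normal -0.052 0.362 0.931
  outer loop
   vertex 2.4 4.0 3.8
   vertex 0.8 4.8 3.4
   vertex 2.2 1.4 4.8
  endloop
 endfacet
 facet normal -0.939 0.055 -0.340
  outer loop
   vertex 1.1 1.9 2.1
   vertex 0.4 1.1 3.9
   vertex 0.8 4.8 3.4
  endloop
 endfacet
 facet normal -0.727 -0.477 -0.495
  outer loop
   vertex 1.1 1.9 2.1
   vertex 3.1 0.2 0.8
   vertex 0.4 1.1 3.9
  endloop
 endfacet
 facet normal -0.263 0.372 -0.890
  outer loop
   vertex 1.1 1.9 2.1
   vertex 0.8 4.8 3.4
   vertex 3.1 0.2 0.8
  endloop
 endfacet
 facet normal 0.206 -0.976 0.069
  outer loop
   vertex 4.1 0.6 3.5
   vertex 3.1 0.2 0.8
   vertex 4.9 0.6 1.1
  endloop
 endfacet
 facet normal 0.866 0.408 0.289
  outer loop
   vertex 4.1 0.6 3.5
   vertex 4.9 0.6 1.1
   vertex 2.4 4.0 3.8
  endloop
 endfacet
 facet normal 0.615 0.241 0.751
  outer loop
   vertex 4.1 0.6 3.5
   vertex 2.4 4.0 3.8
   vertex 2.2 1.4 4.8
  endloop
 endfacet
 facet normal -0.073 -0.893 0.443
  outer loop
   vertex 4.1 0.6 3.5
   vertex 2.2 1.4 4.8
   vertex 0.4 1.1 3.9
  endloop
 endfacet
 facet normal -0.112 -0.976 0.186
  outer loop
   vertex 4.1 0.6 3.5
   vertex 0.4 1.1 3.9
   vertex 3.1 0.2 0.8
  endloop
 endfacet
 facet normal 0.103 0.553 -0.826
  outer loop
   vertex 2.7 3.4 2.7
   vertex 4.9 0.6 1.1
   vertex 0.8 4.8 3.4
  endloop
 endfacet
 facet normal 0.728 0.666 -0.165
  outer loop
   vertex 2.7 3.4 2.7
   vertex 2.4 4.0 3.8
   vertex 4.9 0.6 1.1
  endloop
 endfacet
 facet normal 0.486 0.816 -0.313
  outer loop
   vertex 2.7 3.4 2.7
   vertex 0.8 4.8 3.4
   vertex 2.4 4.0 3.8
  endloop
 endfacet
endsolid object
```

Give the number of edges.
21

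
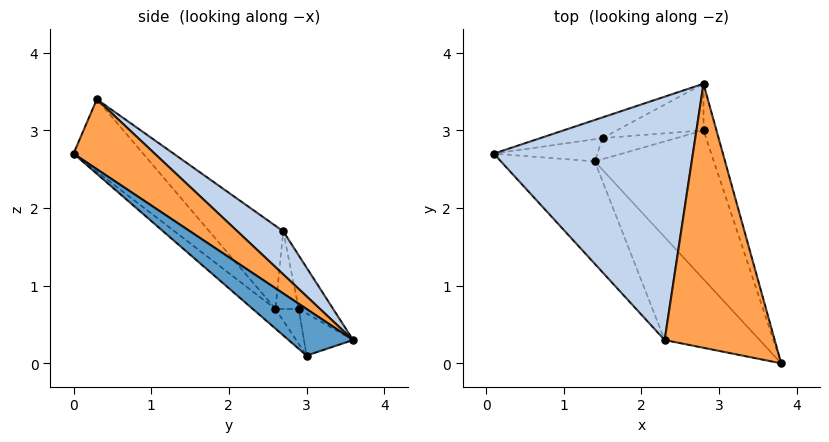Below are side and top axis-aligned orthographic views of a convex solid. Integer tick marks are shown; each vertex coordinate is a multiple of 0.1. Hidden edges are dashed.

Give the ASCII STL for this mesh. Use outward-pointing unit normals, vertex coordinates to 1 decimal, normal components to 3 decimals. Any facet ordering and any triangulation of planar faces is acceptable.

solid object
 facet normal 0.960 0.089 -0.267
  outer loop
   vertex 2.8 3.0 0.1
   vertex 2.8 3.6 0.3
   vertex 3.8 0.0 2.7
  endloop
 endfacet
 facet normal 0.158 0.663 0.732
  outer loop
   vertex 2.3 0.3 3.4
   vertex 2.8 3.6 0.3
   vertex 0.1 2.7 1.7
  endloop
 endfacet
 facet normal 0.437 0.580 0.688
  outer loop
   vertex 2.3 0.3 3.4
   vertex 3.8 0.0 2.7
   vertex 2.8 3.6 0.3
  endloop
 endfacet
 facet normal -0.121 -0.673 -0.730
  outer loop
   vertex 1.4 2.6 0.7
   vertex 2.8 3.0 0.1
   vertex 3.8 0.0 2.7
  endloop
 endfacet
 facet normal -0.438 -0.751 -0.494
  outer loop
   vertex 1.4 2.6 0.7
   vertex 2.3 0.3 3.4
   vertex 0.1 2.7 1.7
  endloop
 endfacet
 facet normal -0.393 -0.760 -0.517
  outer loop
   vertex 1.4 2.6 0.7
   vertex 3.8 0.0 2.7
   vertex 2.3 0.3 3.4
  endloop
 endfacet
 facet normal -0.420 0.287 -0.861
  outer loop
   vertex 1.5 2.9 0.7
   vertex 2.8 3.6 0.3
   vertex 2.8 3.0 0.1
  endloop
 endfacet
 facet normal -0.424 0.141 -0.895
  outer loop
   vertex 1.5 2.9 0.7
   vertex 2.8 3.0 0.1
   vertex 1.4 2.6 0.7
  endloop
 endfacet
 facet normal -0.515 0.614 -0.598
  outer loop
   vertex 1.5 2.9 0.7
   vertex 0.1 2.7 1.7
   vertex 2.8 3.6 0.3
  endloop
 endfacet
 facet normal -0.588 0.196 -0.784
  outer loop
   vertex 1.5 2.9 0.7
   vertex 1.4 2.6 0.7
   vertex 0.1 2.7 1.7
  endloop
 endfacet
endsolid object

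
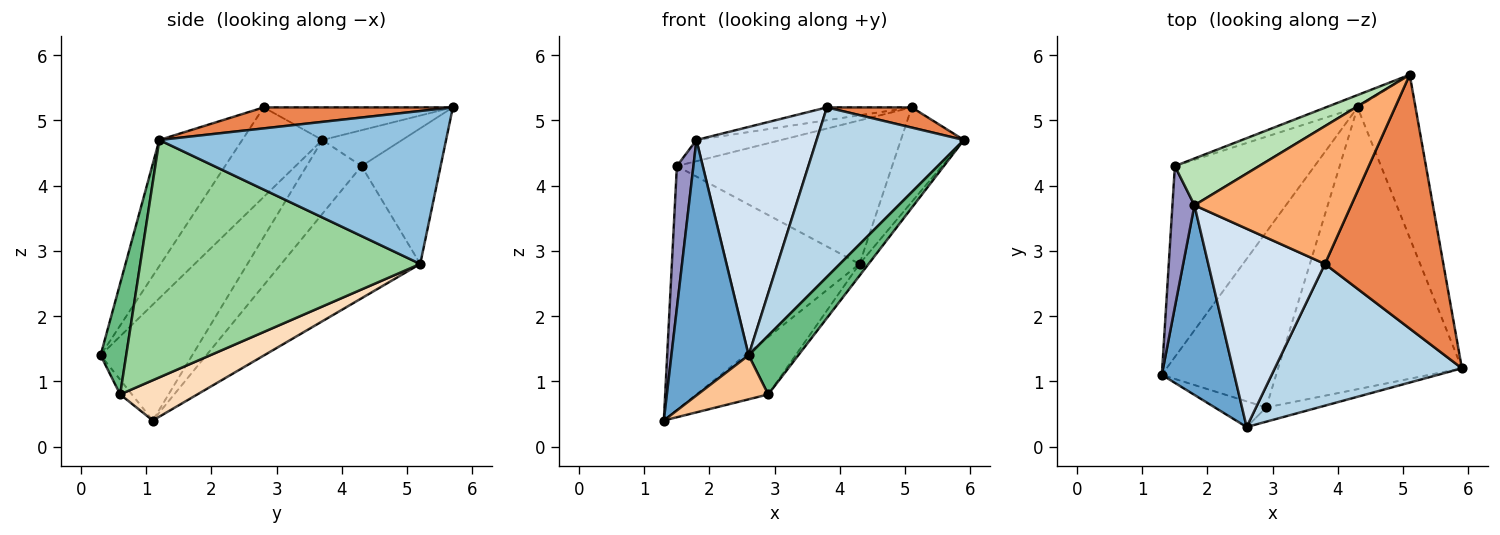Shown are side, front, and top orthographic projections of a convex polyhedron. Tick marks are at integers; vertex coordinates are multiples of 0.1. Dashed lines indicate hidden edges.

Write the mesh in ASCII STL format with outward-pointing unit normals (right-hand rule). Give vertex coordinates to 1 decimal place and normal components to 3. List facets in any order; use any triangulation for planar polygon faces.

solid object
 facet normal -0.690 -0.581 0.432
  outer loop
   vertex 1.8 3.7 4.7
   vertex 1.3 1.1 0.4
   vertex 2.6 0.3 1.4
  endloop
 endfacet
 facet normal 0.916 0.201 -0.347
  outer loop
   vertex 4.3 5.2 2.8
   vertex 5.1 5.7 5.2
   vertex 5.9 1.2 4.7
  endloop
 endfacet
 facet normal -0.397 -0.704 0.589
  outer loop
   vertex 3.8 2.8 5.2
   vertex 2.6 0.3 1.4
   vertex 5.9 1.2 4.7
  endloop
 endfacet
 facet normal -0.450 -0.674 0.586
  outer loop
   vertex 3.8 2.8 5.2
   vertex 1.8 3.7 4.7
   vertex 2.6 0.3 1.4
  endloop
 endfacet
 facet normal 0.174 -0.078 0.982
  outer loop
   vertex 3.8 2.8 5.2
   vertex 5.9 1.2 4.7
   vertex 5.1 5.7 5.2
  endloop
 endfacet
 facet normal -0.203 0.091 0.975
  outer loop
   vertex 3.8 2.8 5.2
   vertex 5.1 5.7 5.2
   vertex 1.8 3.7 4.7
  endloop
 endfacet
 facet normal -0.142 -0.855 -0.499
  outer loop
   vertex 2.9 0.6 0.8
   vertex 2.6 0.3 1.4
   vertex 1.3 1.1 0.4
  endloop
 endfacet
 facet normal 0.318 0.295 -0.901
  outer loop
   vertex 2.9 0.6 0.8
   vertex 1.3 1.1 0.4
   vertex 4.3 5.2 2.8
  endloop
 endfacet
 facet normal 0.448 -0.869 -0.211
  outer loop
   vertex 2.9 0.6 0.8
   vertex 5.9 1.2 4.7
   vertex 2.6 0.3 1.4
  endloop
 endfacet
 facet normal 0.790 0.025 -0.612
  outer loop
   vertex 2.9 0.6 0.8
   vertex 4.3 5.2 2.8
   vertex 5.9 1.2 4.7
  endloop
 endfacet
 facet normal -0.362 0.385 0.849
  outer loop
   vertex 1.5 4.3 4.3
   vertex 1.8 3.7 4.7
   vertex 5.1 5.7 5.2
  endloop
 endfacet
 facet normal -0.344 0.936 -0.080
  outer loop
   vertex 1.5 4.3 4.3
   vertex 5.1 5.7 5.2
   vertex 4.3 5.2 2.8
  endloop
 endfacet
 facet normal -0.921 -0.277 0.275
  outer loop
   vertex 1.5 4.3 4.3
   vertex 1.3 1.1 0.4
   vertex 1.8 3.7 4.7
  endloop
 endfacet
 facet normal -0.504 0.680 -0.532
  outer loop
   vertex 1.5 4.3 4.3
   vertex 4.3 5.2 2.8
   vertex 1.3 1.1 0.4
  endloop
 endfacet
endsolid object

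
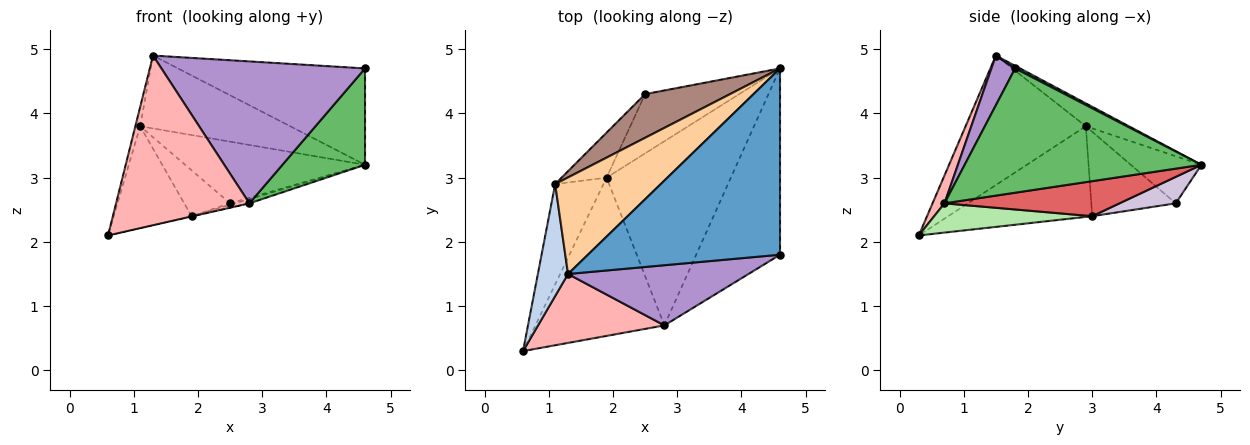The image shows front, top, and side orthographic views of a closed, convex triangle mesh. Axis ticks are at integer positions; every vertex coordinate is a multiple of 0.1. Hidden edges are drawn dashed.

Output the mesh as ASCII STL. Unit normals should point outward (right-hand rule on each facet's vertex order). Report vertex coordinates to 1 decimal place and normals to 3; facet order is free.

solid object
 facet normal 0.012 0.459 0.888
  outer loop
   vertex 4.6 1.8 4.7
   vertex 4.6 4.7 3.2
   vertex 1.3 1.5 4.9
  endloop
 endfacet
 facet normal -0.973 0.039 0.227
  outer loop
   vertex 1.1 2.9 3.8
   vertex 0.6 0.3 2.1
   vertex 1.3 1.5 4.9
  endloop
 endfacet
 facet normal -0.797 0.431 -0.424
  outer loop
   vertex 1.1 2.9 3.8
   vertex 1.9 3.0 2.4
   vertex 0.6 0.3 2.1
  endloop
 endfacet
 facet normal -0.170 0.594 0.786
  outer loop
   vertex 1.1 2.9 3.8
   vertex 1.3 1.5 4.9
   vertex 4.6 4.7 3.2
  endloop
 endfacet
 facet normal 0.796 -0.278 -0.537
  outer loop
   vertex 2.8 0.7 2.6
   vertex 4.6 4.7 3.2
   vertex 4.6 1.8 4.7
  endloop
 endfacet
 facet normal 0.221 0.002 -0.975
  outer loop
   vertex 2.8 0.7 2.6
   vertex 0.6 0.3 2.1
   vertex 1.9 3.0 2.4
  endloop
 endfacet
 facet normal 0.271 0.022 -0.962
  outer loop
   vertex 2.8 0.7 2.6
   vertex 1.9 3.0 2.4
   vertex 4.6 4.7 3.2
  endloop
 endfacet
 facet normal 0.083 -0.923 0.375
  outer loop
   vertex 2.8 0.7 2.6
   vertex 1.3 1.5 4.9
   vertex 0.6 0.3 2.1
  endloop
 endfacet
 facet normal 0.107 -0.915 0.388
  outer loop
   vertex 2.8 0.7 2.6
   vertex 4.6 1.8 4.7
   vertex 1.3 1.5 4.9
  endloop
 endfacet
 facet normal 0.271 0.023 -0.962
  outer loop
   vertex 2.5 4.3 2.6
   vertex 4.6 4.7 3.2
   vertex 1.9 3.0 2.4
  endloop
 endfacet
 facet normal -0.305 0.777 0.550
  outer loop
   vertex 2.5 4.3 2.6
   vertex 1.1 2.9 3.8
   vertex 4.6 4.7 3.2
  endloop
 endfacet
 facet normal -0.796 0.432 -0.424
  outer loop
   vertex 2.5 4.3 2.6
   vertex 1.9 3.0 2.4
   vertex 1.1 2.9 3.8
  endloop
 endfacet
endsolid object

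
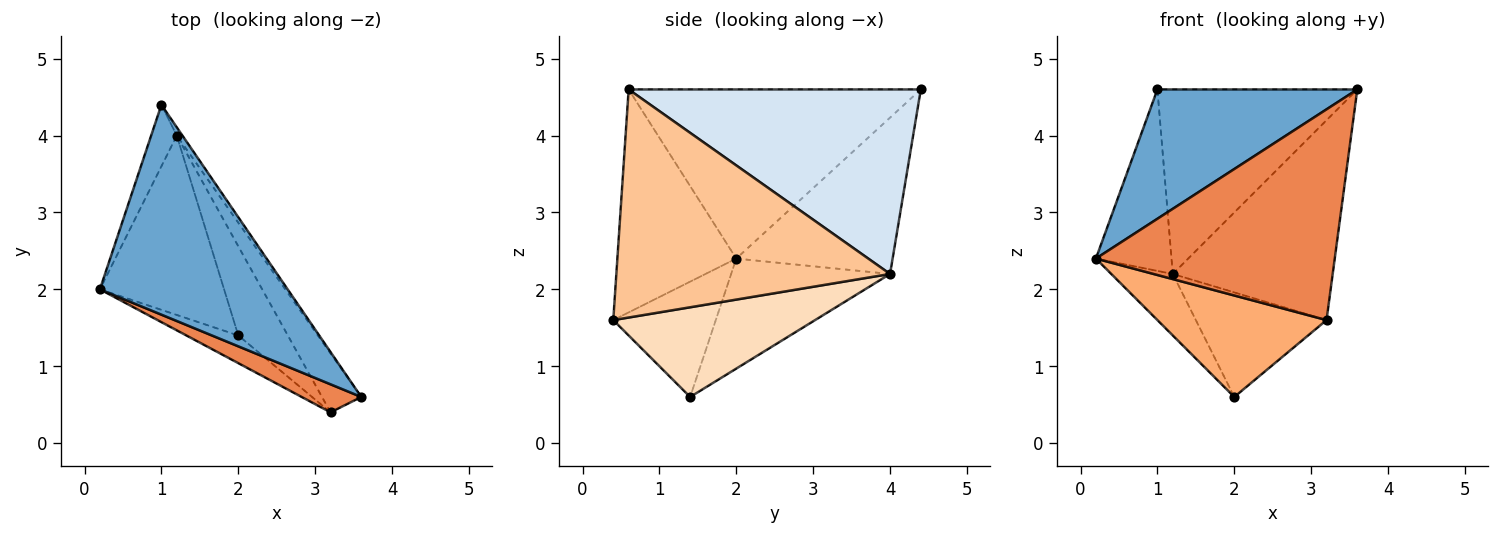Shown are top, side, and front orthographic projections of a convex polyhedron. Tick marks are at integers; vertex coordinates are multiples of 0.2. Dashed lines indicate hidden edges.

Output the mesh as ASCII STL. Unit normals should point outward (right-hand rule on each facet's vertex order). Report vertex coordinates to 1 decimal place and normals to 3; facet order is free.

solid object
 facet normal -0.609 -0.416 0.676
  outer loop
   vertex 1.0 4.4 4.6
   vertex 0.2 2.0 2.4
   vertex 3.6 0.6 4.6
  endloop
 endfacet
 facet normal -0.891 0.431 -0.146
  outer loop
   vertex 1.2 4.0 2.2
   vertex 0.2 2.0 2.4
   vertex 1.0 4.4 4.6
  endloop
 endfacet
 facet normal -0.642 0.249 -0.725
  outer loop
   vertex 1.2 4.0 2.2
   vertex 2.0 1.4 0.6
   vertex 0.2 2.0 2.4
  endloop
 endfacet
 facet normal 0.825 0.565 -0.025
  outer loop
   vertex 1.2 4.0 2.2
   vertex 1.0 4.4 4.6
   vertex 3.6 0.6 4.6
  endloop
 endfacet
 facet normal -0.443 -0.889 0.118
  outer loop
   vertex 3.2 0.4 1.6
   vertex 3.6 0.6 4.6
   vertex 0.2 2.0 2.4
  endloop
 endfacet
 facet normal -0.505 -0.833 -0.227
  outer loop
   vertex 3.2 0.4 1.6
   vertex 0.2 2.0 2.4
   vertex 2.0 1.4 0.6
  endloop
 endfacet
 facet normal 0.854 0.499 -0.147
  outer loop
   vertex 3.2 0.4 1.6
   vertex 1.2 4.0 2.2
   vertex 3.6 0.6 4.6
  endloop
 endfacet
 facet normal 0.761 0.493 -0.421
  outer loop
   vertex 3.2 0.4 1.6
   vertex 2.0 1.4 0.6
   vertex 1.2 4.0 2.2
  endloop
 endfacet
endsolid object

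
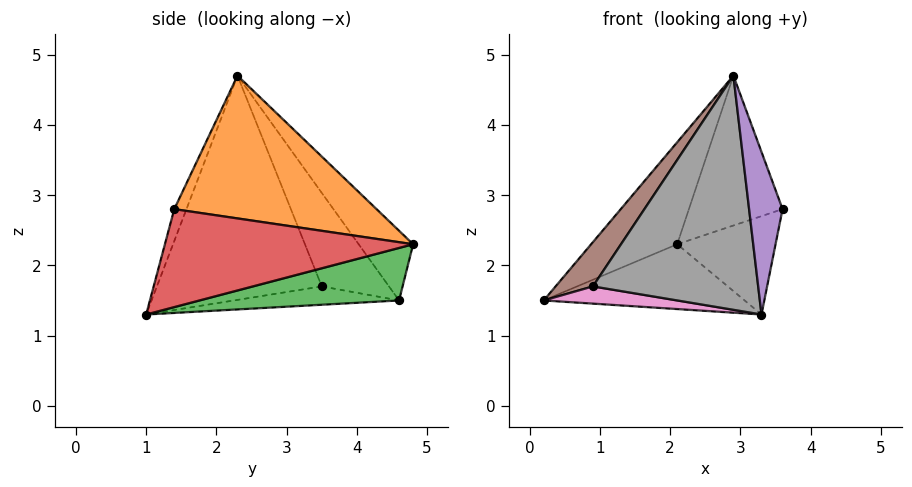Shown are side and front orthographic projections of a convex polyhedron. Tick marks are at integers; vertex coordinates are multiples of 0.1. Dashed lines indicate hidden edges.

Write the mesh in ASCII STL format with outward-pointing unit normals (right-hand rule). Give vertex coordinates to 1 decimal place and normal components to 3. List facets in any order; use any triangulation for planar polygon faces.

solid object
 facet normal -0.367 0.580 0.727
  outer loop
   vertex 2.9 2.3 4.7
   vertex 2.1 4.8 2.3
   vertex 0.2 4.6 1.5
  endloop
 endfacet
 facet normal 0.899 0.416 0.134
  outer loop
   vertex 2.9 2.3 4.7
   vertex 3.6 1.4 2.8
   vertex 2.1 4.8 2.3
  endloop
 endfacet
 facet normal 0.335 0.337 -0.880
  outer loop
   vertex 3.3 1.0 1.3
   vertex 0.2 4.6 1.5
   vertex 2.1 4.8 2.3
  endloop
 endfacet
 facet normal 0.894 0.354 -0.273
  outer loop
   vertex 3.3 1.0 1.3
   vertex 2.1 4.8 2.3
   vertex 3.6 1.4 2.8
  endloop
 endfacet
 facet normal -0.326 -0.895 0.304
  outer loop
   vertex 3.3 1.0 1.3
   vertex 3.6 1.4 2.8
   vertex 2.9 2.3 4.7
  endloop
 endfacet
 facet normal -0.815 -0.453 0.362
  outer loop
   vertex 0.9 3.5 1.7
   vertex 2.9 2.3 4.7
   vertex 0.2 4.6 1.5
  endloop
 endfacet
 facet normal -0.626 -0.506 -0.593
  outer loop
   vertex 0.9 3.5 1.7
   vertex 0.2 4.6 1.5
   vertex 3.3 1.0 1.3
  endloop
 endfacet
 facet normal -0.694 -0.696 0.184
  outer loop
   vertex 0.9 3.5 1.7
   vertex 3.3 1.0 1.3
   vertex 2.9 2.3 4.7
  endloop
 endfacet
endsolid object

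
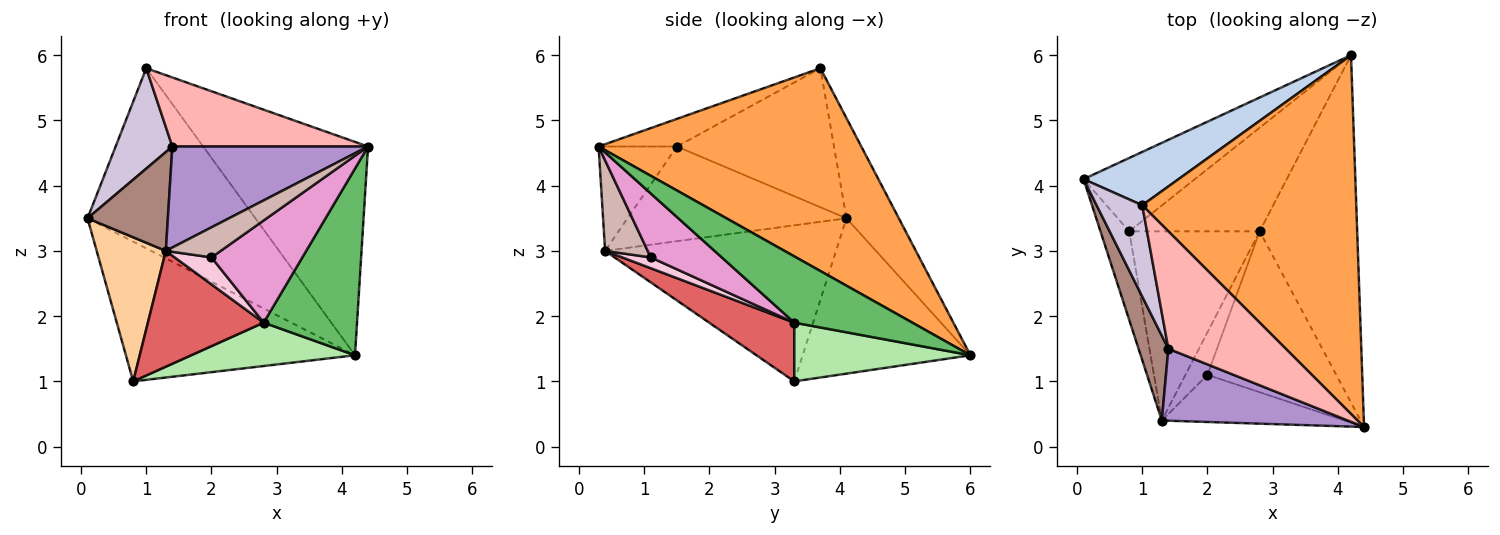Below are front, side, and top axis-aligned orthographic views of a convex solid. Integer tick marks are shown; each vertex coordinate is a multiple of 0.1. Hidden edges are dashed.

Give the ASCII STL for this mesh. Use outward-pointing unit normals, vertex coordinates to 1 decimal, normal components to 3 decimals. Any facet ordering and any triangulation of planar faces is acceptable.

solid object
 facet normal -0.544 0.743 -0.390
  outer loop
   vertex 0.8 3.3 1.0
   vertex 0.1 4.1 3.5
   vertex 4.2 6.0 1.4
  endloop
 endfacet
 facet normal -0.286 0.919 0.272
  outer loop
   vertex 1.0 3.7 5.8
   vertex 4.2 6.0 1.4
   vertex 0.1 4.1 3.5
  endloop
 endfacet
 facet normal 0.632 0.396 0.666
  outer loop
   vertex 1.0 3.7 5.8
   vertex 4.4 0.3 4.6
   vertex 4.2 6.0 1.4
  endloop
 endfacet
 facet normal -0.943 -0.282 -0.174
  outer loop
   vertex 1.3 0.4 3.0
   vertex 0.1 4.1 3.5
   vertex 0.8 3.3 1.0
  endloop
 endfacet
 facet normal 0.514 -0.406 -0.756
  outer loop
   vertex 2.8 3.3 1.9
   vertex 4.2 6.0 1.4
   vertex 4.4 0.3 4.6
  endloop
 endfacet
 facet normal 0.383 -0.357 -0.852
  outer loop
   vertex 2.8 3.3 1.9
   vertex 0.8 3.3 1.0
   vertex 4.2 6.0 1.4
  endloop
 endfacet
 facet normal 0.358 -0.487 -0.796
  outer loop
   vertex 2.8 3.3 1.9
   vertex 1.3 0.4 3.0
   vertex 0.8 3.3 1.0
  endloop
 endfacet
 facet normal -0.199 -0.497 0.845
  outer loop
   vertex 1.4 1.5 4.6
   vertex 4.4 0.3 4.6
   vertex 1.0 3.7 5.8
  endloop
 endfacet
 facet normal -0.310 -0.774 0.552
  outer loop
   vertex 1.4 1.5 4.6
   vertex 1.3 0.4 3.0
   vertex 4.4 0.3 4.6
  endloop
 endfacet
 facet normal -0.899 -0.324 0.295
  outer loop
   vertex 1.4 1.5 4.6
   vertex 1.0 3.7 5.8
   vertex 0.1 4.1 3.5
  endloop
 endfacet
 facet normal -0.900 -0.330 0.283
  outer loop
   vertex 1.4 1.5 4.6
   vertex 0.1 4.1 3.5
   vertex 1.3 0.4 3.0
  endloop
 endfacet
 facet normal 0.385 -0.497 -0.778
  outer loop
   vertex 2.0 1.1 2.9
   vertex 4.4 0.3 4.6
   vertex 1.3 0.4 3.0
  endloop
 endfacet
 facet normal 0.387 -0.494 -0.778
  outer loop
   vertex 2.0 1.1 2.9
   vertex 2.8 3.3 1.9
   vertex 4.4 0.3 4.6
  endloop
 endfacet
 facet normal 0.382 -0.494 -0.781
  outer loop
   vertex 2.0 1.1 2.9
   vertex 1.3 0.4 3.0
   vertex 2.8 3.3 1.9
  endloop
 endfacet
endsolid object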